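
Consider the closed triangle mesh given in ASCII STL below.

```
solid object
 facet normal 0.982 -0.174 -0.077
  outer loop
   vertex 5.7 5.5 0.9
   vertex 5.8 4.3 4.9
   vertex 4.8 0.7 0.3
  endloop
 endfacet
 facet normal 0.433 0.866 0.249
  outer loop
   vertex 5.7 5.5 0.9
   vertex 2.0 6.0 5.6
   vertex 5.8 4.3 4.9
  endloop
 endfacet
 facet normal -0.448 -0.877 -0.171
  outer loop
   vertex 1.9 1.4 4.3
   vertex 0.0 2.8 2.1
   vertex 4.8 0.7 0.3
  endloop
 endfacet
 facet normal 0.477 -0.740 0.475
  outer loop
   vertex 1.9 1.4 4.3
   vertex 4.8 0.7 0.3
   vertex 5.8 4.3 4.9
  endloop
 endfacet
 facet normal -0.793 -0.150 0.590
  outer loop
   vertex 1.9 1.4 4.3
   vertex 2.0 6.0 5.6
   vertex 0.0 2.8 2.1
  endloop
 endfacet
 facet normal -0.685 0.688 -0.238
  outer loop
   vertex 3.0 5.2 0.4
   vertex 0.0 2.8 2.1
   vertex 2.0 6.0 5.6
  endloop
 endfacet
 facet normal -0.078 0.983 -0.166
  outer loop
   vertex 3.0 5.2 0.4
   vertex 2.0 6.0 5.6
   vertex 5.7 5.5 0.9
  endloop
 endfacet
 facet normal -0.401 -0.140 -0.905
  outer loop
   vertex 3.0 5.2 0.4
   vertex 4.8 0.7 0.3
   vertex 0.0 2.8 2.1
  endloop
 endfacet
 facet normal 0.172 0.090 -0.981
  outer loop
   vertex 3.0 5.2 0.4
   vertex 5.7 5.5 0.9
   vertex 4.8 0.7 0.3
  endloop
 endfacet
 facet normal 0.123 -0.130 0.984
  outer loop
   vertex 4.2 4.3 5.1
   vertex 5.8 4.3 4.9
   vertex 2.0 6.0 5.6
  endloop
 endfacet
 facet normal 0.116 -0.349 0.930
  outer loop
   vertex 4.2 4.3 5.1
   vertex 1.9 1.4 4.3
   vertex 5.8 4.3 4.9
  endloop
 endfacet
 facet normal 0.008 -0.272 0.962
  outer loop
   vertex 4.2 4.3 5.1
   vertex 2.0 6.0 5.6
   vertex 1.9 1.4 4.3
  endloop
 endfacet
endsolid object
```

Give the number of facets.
12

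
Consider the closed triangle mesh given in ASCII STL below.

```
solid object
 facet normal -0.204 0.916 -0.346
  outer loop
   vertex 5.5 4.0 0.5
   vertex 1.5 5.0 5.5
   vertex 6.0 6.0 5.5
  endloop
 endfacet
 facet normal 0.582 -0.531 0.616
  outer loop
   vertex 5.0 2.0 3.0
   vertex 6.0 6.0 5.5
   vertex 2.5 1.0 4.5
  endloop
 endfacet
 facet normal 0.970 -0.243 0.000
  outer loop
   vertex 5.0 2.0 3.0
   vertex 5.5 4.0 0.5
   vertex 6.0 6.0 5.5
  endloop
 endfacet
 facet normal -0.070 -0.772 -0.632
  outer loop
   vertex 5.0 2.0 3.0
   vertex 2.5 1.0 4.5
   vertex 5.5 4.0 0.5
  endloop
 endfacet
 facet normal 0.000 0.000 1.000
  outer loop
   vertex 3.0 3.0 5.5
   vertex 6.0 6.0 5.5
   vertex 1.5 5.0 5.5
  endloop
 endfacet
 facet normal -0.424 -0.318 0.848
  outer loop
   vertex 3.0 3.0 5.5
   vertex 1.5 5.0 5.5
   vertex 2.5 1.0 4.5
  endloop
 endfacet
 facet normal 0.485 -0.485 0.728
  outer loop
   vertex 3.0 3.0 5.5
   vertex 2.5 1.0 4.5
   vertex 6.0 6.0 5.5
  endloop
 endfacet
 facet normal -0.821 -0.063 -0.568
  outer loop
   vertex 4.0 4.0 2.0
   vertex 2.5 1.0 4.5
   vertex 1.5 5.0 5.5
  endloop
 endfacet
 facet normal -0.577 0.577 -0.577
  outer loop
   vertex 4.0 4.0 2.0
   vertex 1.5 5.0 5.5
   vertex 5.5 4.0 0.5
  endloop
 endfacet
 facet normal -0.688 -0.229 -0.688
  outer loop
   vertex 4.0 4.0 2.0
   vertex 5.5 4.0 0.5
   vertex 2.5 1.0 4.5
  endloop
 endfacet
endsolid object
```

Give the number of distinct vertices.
7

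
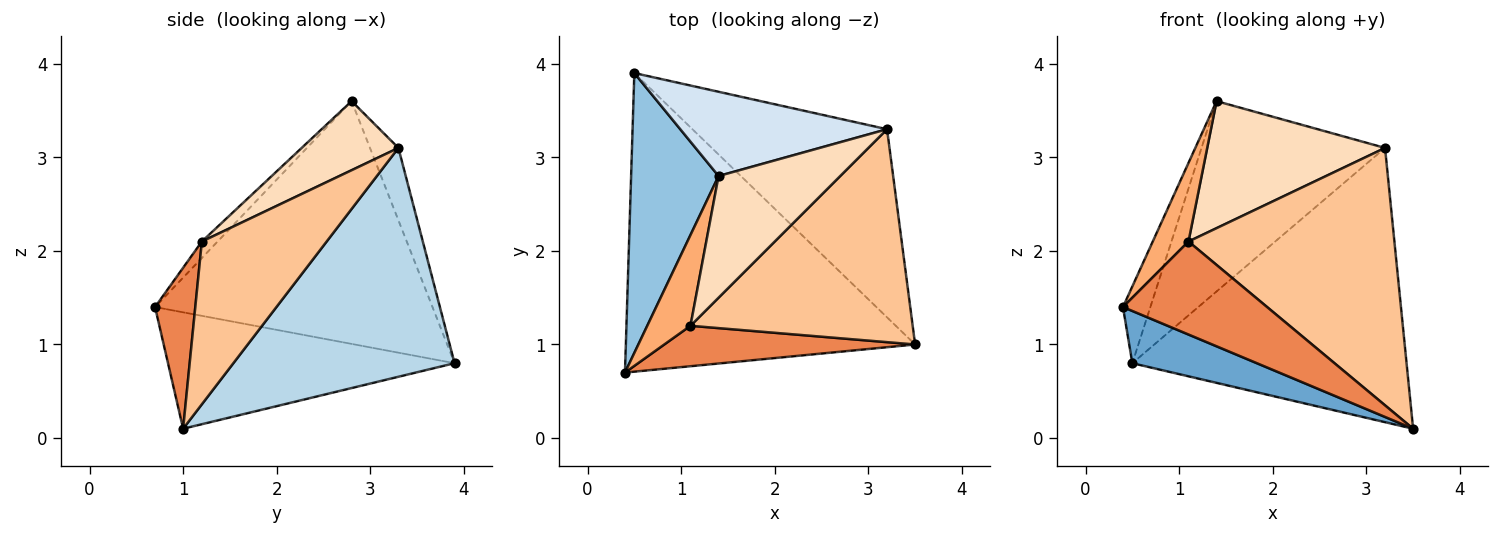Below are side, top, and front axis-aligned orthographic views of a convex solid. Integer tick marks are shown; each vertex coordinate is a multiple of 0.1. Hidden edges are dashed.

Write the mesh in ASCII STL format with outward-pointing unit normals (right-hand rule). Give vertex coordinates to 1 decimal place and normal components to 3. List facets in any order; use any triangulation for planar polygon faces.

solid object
 facet normal -0.369 -0.160 -0.916
  outer loop
   vertex 0.5 3.9 0.8
   vertex 3.5 1.0 0.1
   vertex 0.4 0.7 1.4
  endloop
 endfacet
 facet normal -0.937 0.093 0.337
  outer loop
   vertex 1.4 2.8 3.6
   vertex 0.5 3.9 0.8
   vertex 0.4 0.7 1.4
  endloop
 endfacet
 facet normal 0.554 0.687 -0.471
  outer loop
   vertex 3.2 3.3 3.1
   vertex 3.5 1.0 0.1
   vertex 0.5 3.9 0.8
  endloop
 endfacet
 facet normal -0.140 0.905 0.401
  outer loop
   vertex 3.2 3.3 3.1
   vertex 0.5 3.9 0.8
   vertex 1.4 2.8 3.6
  endloop
 endfacet
 facet normal 0.248 -0.888 0.386
  outer loop
   vertex 1.1 1.2 2.1
   vertex 0.4 0.7 1.4
   vertex 3.5 1.0 0.1
  endloop
 endfacet
 facet normal -0.277 -0.629 0.726
  outer loop
   vertex 1.1 1.2 2.1
   vertex 1.4 2.8 3.6
   vertex 0.4 0.7 1.4
  endloop
 endfacet
 facet normal 0.423 -0.698 0.578
  outer loop
   vertex 1.1 1.2 2.1
   vertex 3.5 1.0 0.1
   vertex 3.2 3.3 3.1
  endloop
 endfacet
 facet normal 0.366 -0.672 0.644
  outer loop
   vertex 1.1 1.2 2.1
   vertex 3.2 3.3 3.1
   vertex 1.4 2.8 3.6
  endloop
 endfacet
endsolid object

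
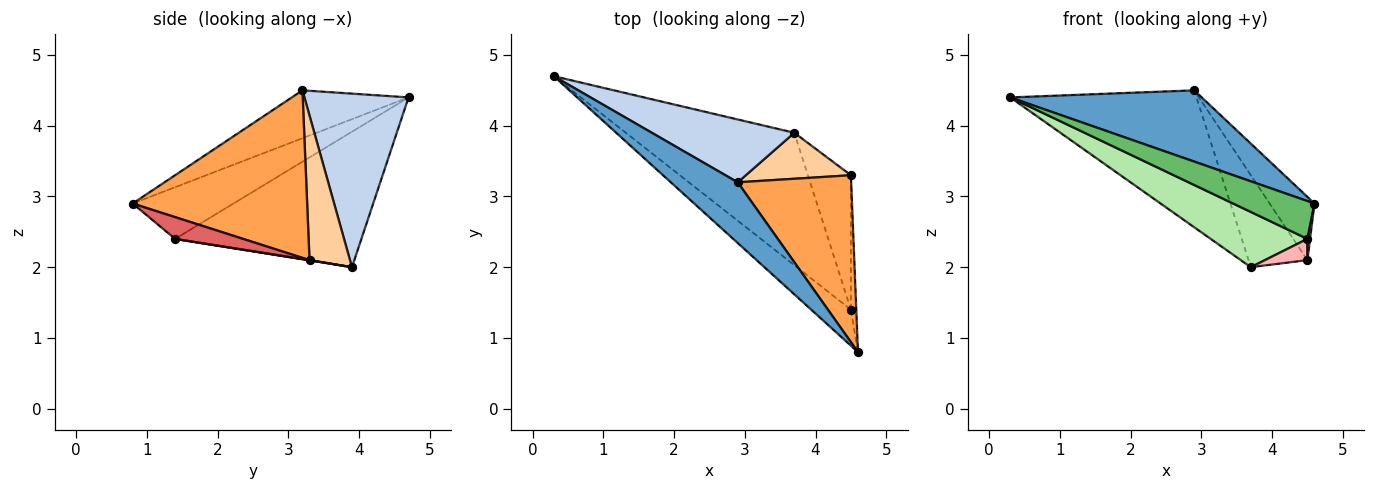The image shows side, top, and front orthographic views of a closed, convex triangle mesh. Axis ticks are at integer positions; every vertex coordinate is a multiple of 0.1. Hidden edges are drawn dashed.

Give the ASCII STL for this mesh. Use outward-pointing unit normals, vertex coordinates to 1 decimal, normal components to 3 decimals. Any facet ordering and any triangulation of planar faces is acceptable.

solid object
 facet normal -0.421 -0.690 0.588
  outer loop
   vertex 2.9 3.2 4.5
   vertex 0.3 4.7 4.4
   vertex 4.6 0.8 2.9
  endloop
 endfacet
 facet normal 0.453 0.810 0.372
  outer loop
   vertex 2.9 3.2 4.5
   vertex 3.7 3.9 2.0
   vertex 0.3 4.7 4.4
  endloop
 endfacet
 facet normal 0.810 0.208 0.549
  outer loop
   vertex 4.5 3.3 2.1
   vertex 2.9 3.2 4.5
   vertex 4.6 0.8 2.9
  endloop
 endfacet
 facet normal 0.524 0.762 0.381
  outer loop
   vertex 4.5 3.3 2.1
   vertex 3.7 3.9 2.0
   vertex 2.9 3.2 4.5
  endloop
 endfacet
 facet normal -0.668 -0.539 -0.513
  outer loop
   vertex 4.5 1.4 2.4
   vertex 4.6 0.8 2.9
   vertex 0.3 4.7 4.4
  endloop
 endfacet
 facet normal -0.596 -0.309 -0.741
  outer loop
   vertex 4.5 1.4 2.4
   vertex 0.3 4.7 4.4
   vertex 3.7 3.9 2.0
  endloop
 endfacet
 facet normal 0.970 -0.038 -0.239
  outer loop
   vertex 4.5 1.4 2.4
   vertex 4.5 3.3 2.1
   vertex 4.6 0.8 2.9
  endloop
 endfacet
 facet normal 0.006 -0.156 -0.988
  outer loop
   vertex 4.5 1.4 2.4
   vertex 3.7 3.9 2.0
   vertex 4.5 3.3 2.1
  endloop
 endfacet
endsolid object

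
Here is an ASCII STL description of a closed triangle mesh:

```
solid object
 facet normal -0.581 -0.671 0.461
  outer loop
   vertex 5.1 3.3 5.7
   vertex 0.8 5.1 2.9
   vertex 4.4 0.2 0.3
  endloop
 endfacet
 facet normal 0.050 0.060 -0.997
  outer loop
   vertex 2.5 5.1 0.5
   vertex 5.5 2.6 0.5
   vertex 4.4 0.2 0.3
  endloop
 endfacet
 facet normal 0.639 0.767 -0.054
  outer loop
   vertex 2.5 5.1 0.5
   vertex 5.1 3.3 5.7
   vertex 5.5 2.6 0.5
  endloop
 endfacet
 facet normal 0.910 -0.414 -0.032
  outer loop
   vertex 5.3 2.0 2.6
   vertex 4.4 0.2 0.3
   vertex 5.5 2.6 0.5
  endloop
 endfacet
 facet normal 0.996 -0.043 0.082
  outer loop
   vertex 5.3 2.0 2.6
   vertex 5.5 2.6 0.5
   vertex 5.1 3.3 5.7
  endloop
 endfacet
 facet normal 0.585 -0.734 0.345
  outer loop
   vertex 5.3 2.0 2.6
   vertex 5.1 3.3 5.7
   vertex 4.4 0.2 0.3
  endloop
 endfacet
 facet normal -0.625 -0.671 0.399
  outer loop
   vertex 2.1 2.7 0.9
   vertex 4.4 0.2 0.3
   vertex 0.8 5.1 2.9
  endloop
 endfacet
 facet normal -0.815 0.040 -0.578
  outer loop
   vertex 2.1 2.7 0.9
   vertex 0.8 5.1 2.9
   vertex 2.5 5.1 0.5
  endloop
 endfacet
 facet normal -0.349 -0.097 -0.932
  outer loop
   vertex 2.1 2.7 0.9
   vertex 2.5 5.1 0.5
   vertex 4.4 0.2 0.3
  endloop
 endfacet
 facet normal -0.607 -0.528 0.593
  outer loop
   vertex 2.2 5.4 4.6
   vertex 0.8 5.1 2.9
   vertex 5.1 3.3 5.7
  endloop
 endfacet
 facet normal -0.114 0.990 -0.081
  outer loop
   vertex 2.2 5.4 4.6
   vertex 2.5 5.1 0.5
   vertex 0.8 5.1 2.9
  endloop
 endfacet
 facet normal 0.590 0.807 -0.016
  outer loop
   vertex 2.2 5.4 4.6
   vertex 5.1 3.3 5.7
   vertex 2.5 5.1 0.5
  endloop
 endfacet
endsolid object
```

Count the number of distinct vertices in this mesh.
8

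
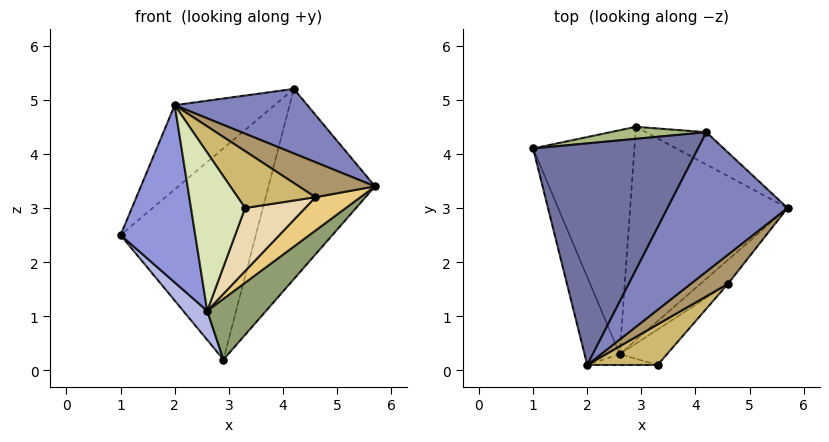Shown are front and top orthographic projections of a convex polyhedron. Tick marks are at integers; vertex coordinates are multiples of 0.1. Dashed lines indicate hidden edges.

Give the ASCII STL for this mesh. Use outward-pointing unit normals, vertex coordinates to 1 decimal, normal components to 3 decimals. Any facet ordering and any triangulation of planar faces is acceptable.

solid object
 facet normal -0.635 0.275 0.722
  outer loop
   vertex 4.2 4.4 5.2
   vertex 1.0 4.1 2.5
   vertex 2.0 0.1 4.9
  endloop
 endfacet
 facet normal 0.572 -0.345 0.745
  outer loop
   vertex 4.2 4.4 5.2
   vertex 2.0 0.1 4.9
   vertex 5.7 3.0 3.4
  endloop
 endfacet
 facet normal -0.929 -0.331 -0.164
  outer loop
   vertex 2.6 0.3 1.1
   vertex 2.0 0.1 4.9
   vertex 1.0 4.1 2.5
  endloop
 endfacet
 facet normal -0.761 -0.083 -0.643
  outer loop
   vertex 2.9 4.5 0.2
   vertex 2.6 0.3 1.1
   vertex 1.0 4.1 2.5
  endloop
 endfacet
 facet normal 0.690 -0.198 -0.696
  outer loop
   vertex 2.9 4.5 0.2
   vertex 5.7 3.0 3.4
   vertex 2.6 0.3 1.1
  endloop
 endfacet
 facet normal -0.140 0.989 0.056
  outer loop
   vertex 2.9 4.5 0.2
   vertex 1.0 4.1 2.5
   vertex 4.2 4.4 5.2
  endloop
 endfacet
 facet normal 0.584 0.800 -0.136
  outer loop
   vertex 2.9 4.5 0.2
   vertex 4.2 4.4 5.2
   vertex 5.7 3.0 3.4
  endloop
 endfacet
 facet normal -0.099 -0.993 -0.068
  outer loop
   vertex 3.3 0.1 3.0
   vertex 2.0 0.1 4.9
   vertex 2.6 0.3 1.1
  endloop
 endfacet
 facet normal 0.653 -0.582 0.485
  outer loop
   vertex 4.6 1.6 3.2
   vertex 5.7 3.0 3.4
   vertex 2.0 0.1 4.9
  endloop
 endfacet
 facet normal 0.647 -0.620 0.443
  outer loop
   vertex 4.6 1.6 3.2
   vertex 2.0 0.1 4.9
   vertex 3.3 0.1 3.0
  endloop
 endfacet
 facet normal 0.752 -0.536 -0.384
  outer loop
   vertex 4.6 1.6 3.2
   vertex 2.6 0.3 1.1
   vertex 5.7 3.0 3.4
  endloop
 endfacet
 facet normal 0.734 -0.592 -0.333
  outer loop
   vertex 4.6 1.6 3.2
   vertex 3.3 0.1 3.0
   vertex 2.6 0.3 1.1
  endloop
 endfacet
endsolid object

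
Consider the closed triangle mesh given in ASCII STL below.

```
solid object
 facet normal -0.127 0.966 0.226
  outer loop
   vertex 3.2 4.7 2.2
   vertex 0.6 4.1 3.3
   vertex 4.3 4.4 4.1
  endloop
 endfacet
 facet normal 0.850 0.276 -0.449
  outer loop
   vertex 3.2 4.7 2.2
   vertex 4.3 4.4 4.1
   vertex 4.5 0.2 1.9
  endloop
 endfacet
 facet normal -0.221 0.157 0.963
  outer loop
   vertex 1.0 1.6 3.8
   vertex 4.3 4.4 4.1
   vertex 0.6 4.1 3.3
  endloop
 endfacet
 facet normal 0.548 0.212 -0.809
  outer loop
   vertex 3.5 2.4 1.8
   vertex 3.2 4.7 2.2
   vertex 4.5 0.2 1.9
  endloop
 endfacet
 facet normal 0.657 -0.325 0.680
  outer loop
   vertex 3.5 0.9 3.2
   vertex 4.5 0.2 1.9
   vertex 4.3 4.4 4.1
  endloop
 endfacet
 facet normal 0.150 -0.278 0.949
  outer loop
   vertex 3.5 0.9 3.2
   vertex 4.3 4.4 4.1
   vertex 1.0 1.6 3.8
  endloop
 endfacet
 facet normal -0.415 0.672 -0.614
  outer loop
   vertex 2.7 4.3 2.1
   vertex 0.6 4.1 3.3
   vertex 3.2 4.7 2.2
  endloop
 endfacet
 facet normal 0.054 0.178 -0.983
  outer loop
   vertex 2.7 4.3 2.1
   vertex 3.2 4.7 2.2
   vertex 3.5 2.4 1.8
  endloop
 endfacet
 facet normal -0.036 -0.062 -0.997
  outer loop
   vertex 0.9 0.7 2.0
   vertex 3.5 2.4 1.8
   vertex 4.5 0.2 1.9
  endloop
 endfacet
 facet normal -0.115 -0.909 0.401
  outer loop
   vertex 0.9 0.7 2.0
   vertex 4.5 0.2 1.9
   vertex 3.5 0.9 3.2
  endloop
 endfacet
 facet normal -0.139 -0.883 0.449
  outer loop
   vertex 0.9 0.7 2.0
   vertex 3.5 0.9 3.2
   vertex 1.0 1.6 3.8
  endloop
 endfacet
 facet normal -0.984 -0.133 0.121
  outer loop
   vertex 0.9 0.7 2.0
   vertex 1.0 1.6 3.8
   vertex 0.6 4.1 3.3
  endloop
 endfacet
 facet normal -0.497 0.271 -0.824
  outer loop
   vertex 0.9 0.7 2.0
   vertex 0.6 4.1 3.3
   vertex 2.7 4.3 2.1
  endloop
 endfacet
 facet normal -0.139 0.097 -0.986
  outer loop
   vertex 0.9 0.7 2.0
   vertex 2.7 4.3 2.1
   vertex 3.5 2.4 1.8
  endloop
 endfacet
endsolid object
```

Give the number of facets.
14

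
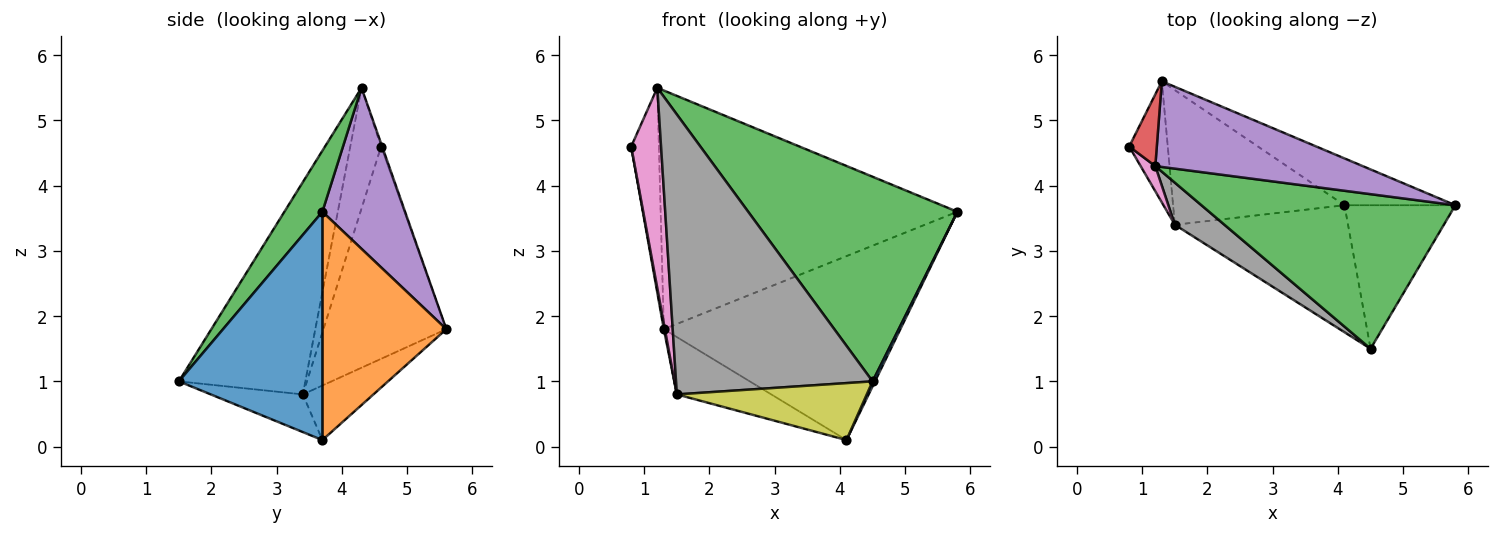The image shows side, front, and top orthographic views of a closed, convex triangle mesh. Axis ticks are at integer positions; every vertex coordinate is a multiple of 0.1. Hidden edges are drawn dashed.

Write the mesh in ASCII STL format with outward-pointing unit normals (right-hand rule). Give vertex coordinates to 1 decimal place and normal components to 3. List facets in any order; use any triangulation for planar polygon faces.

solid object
 facet normal 0.899 -0.015 -0.437
  outer loop
   vertex 4.1 3.7 0.1
   vertex 5.8 3.7 3.6
   vertex 4.5 1.5 1.0
  endloop
 endfacet
 facet normal 0.453 0.864 -0.220
  outer loop
   vertex 4.1 3.7 0.1
   vertex 1.3 5.6 1.8
   vertex 5.8 3.7 3.6
  endloop
 endfacet
 facet normal 0.143 -0.790 0.597
  outer loop
   vertex 1.2 4.3 5.5
   vertex 4.5 1.5 1.0
   vertex 5.8 3.7 3.6
  endloop
 endfacet
 facet normal -0.036 0.943 0.330
  outer loop
   vertex 1.2 4.3 5.5
   vertex 1.3 5.6 1.8
   vertex 0.8 4.6 4.6
  endloop
 endfacet
 facet normal 0.254 0.910 0.327
  outer loop
   vertex 1.2 4.3 5.5
   vertex 5.8 3.7 3.6
   vertex 1.3 5.6 1.8
  endloop
 endfacet
 facet normal -0.984 -0.008 -0.179
  outer loop
   vertex 1.5 3.4 0.8
   vertex 0.8 4.6 4.6
   vertex 1.3 5.6 1.8
  endloop
 endfacet
 facet normal -0.716 -0.693 0.087
  outer loop
   vertex 1.5 3.4 0.8
   vertex 1.2 4.3 5.5
   vertex 0.8 4.6 4.6
  endloop
 endfacet
 facet normal -0.537 -0.834 0.126
  outer loop
   vertex 1.5 3.4 0.8
   vertex 4.5 1.5 1.0
   vertex 1.2 4.3 5.5
  endloop
 endfacet
 facet normal -0.195 -0.401 -0.895
  outer loop
   vertex 1.5 3.4 0.8
   vertex 4.1 3.7 0.1
   vertex 4.5 1.5 1.0
  endloop
 endfacet
 facet normal -0.281 0.376 -0.883
  outer loop
   vertex 1.5 3.4 0.8
   vertex 1.3 5.6 1.8
   vertex 4.1 3.7 0.1
  endloop
 endfacet
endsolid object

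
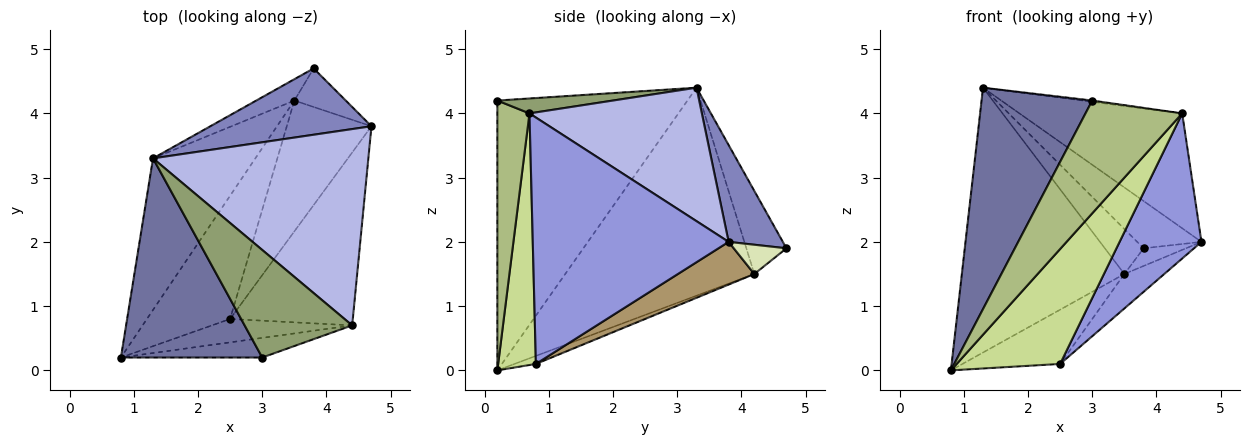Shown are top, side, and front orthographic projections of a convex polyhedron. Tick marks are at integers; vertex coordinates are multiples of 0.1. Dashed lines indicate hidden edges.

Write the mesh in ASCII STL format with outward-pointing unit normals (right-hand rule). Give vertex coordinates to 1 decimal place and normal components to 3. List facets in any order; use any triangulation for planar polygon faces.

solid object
 facet normal -0.787 -0.458 0.412
  outer loop
   vertex 3.0 0.2 4.2
   vertex 1.3 3.3 4.4
   vertex 0.8 0.2 0.0
  endloop
 endfacet
 facet normal 0.440 0.521 0.732
  outer loop
   vertex 3.8 4.7 1.9
   vertex 1.3 3.3 4.4
   vertex 4.7 3.8 2.0
  endloop
 endfacet
 facet normal 0.838 -0.350 -0.417
  outer loop
   vertex 4.4 0.7 4.0
   vertex 2.5 0.8 0.1
   vertex 4.7 3.8 2.0
  endloop
 endfacet
 facet normal 0.472 0.445 0.761
  outer loop
   vertex 4.4 0.7 4.0
   vertex 4.7 3.8 2.0
   vertex 1.3 3.3 4.4
  endloop
 endfacet
 facet normal 0.137 0.011 0.990
  outer loop
   vertex 4.4 0.7 4.0
   vertex 1.3 3.3 4.4
   vertex 3.0 0.2 4.2
  endloop
 endfacet
 facet normal 0.311 -0.936 -0.163
  outer loop
   vertex 4.4 0.7 4.0
   vertex 3.0 0.2 4.2
   vertex 0.8 0.2 0.0
  endloop
 endfacet
 facet normal 0.337 -0.923 -0.188
  outer loop
   vertex 4.4 0.7 4.0
   vertex 0.8 0.2 0.0
   vertex 2.5 0.8 0.1
  endloop
 endfacet
 facet normal 0.460 0.370 -0.807
  outer loop
   vertex 3.5 4.2 1.5
   vertex 3.8 4.7 1.9
   vertex 4.7 3.8 2.0
  endloop
 endfacet
 facet normal 0.438 0.229 -0.869
  outer loop
   vertex 3.5 4.2 1.5
   vertex 4.7 3.8 2.0
   vertex 2.5 0.8 0.1
  endloop
 endfacet
 facet normal -0.088 0.401 -0.912
  outer loop
   vertex 3.5 4.2 1.5
   vertex 2.5 0.8 0.1
   vertex 0.8 0.2 0.0
  endloop
 endfacet
 facet normal -0.711 0.611 -0.350
  outer loop
   vertex 3.5 4.2 1.5
   vertex 0.8 0.2 0.0
   vertex 1.3 3.3 4.4
  endloop
 endfacet
 facet normal -0.683 0.660 -0.313
  outer loop
   vertex 3.5 4.2 1.5
   vertex 1.3 3.3 4.4
   vertex 3.8 4.7 1.9
  endloop
 endfacet
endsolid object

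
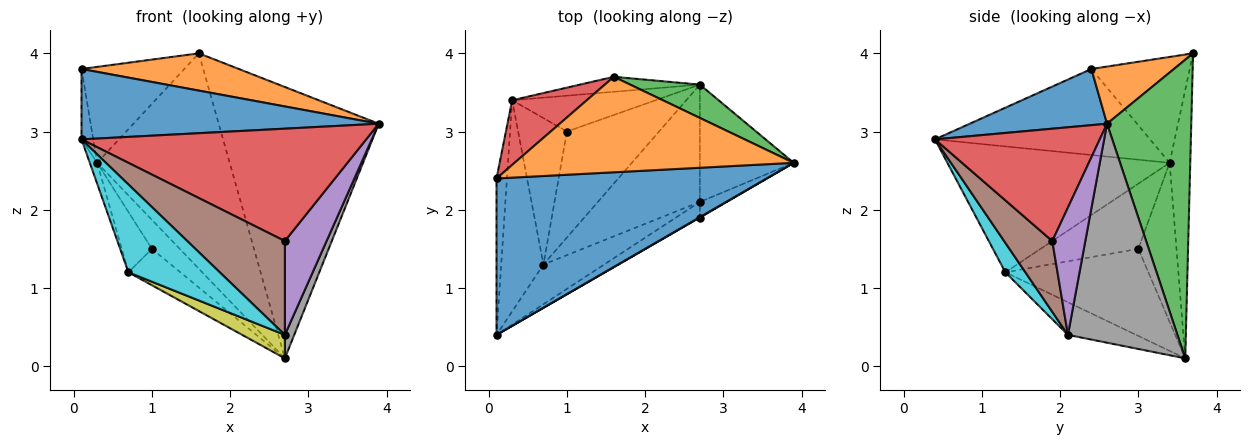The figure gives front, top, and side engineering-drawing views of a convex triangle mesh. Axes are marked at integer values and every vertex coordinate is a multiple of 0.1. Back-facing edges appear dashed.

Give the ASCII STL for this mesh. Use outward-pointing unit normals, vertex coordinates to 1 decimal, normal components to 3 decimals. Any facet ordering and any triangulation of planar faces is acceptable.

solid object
 facet normal 0.186 -0.403 0.896
  outer loop
   vertex 0.1 0.4 2.9
   vertex 3.9 2.6 3.1
   vertex 0.1 2.4 3.8
  endloop
 endfacet
 facet normal 0.187 -0.357 0.915
  outer loop
   vertex 1.6 3.7 4.0
   vertex 0.1 2.4 3.8
   vertex 3.9 2.6 3.1
  endloop
 endfacet
 facet normal 0.463 0.880 0.108
  outer loop
   vertex 1.6 3.7 4.0
   vertex 3.9 2.6 3.1
   vertex 2.7 3.6 0.1
  endloop
 endfacet
 facet normal -0.621 0.650 0.438
  outer loop
   vertex 0.3 3.4 2.6
   vertex 0.1 2.4 3.8
   vertex 1.6 3.7 4.0
  endloop
 endfacet
 facet normal -0.154 0.986 -0.069
  outer loop
   vertex 0.3 3.4 2.6
   vertex 1.6 3.7 4.0
   vertex 2.7 3.6 0.1
  endloop
 endfacet
 facet normal -0.991 0.054 -0.120
  outer loop
   vertex 0.3 3.4 2.6
   vertex 0.1 0.4 2.9
   vertex 0.1 2.4 3.8
  endloop
 endfacet
 facet normal -0.948 0.031 -0.318
  outer loop
   vertex 0.3 3.4 2.6
   vertex 0.7 1.3 1.2
   vertex 0.1 0.4 2.9
  endloop
 endfacet
 facet normal 0.916 -0.079 -0.393
  outer loop
   vertex 2.7 2.1 0.4
   vertex 2.7 3.6 0.1
   vertex 3.9 2.6 3.1
  endloop
 endfacet
 facet normal -0.299 -0.187 -0.936
  outer loop
   vertex 2.7 2.1 0.4
   vertex 0.7 1.3 1.2
   vertex 2.7 3.6 0.1
  endloop
 endfacet
 facet normal 0.196 -0.894 -0.404
  outer loop
   vertex 2.7 2.1 0.4
   vertex 0.1 0.4 2.9
   vertex 0.7 1.3 1.2
  endloop
 endfacet
 facet normal -0.666 0.242 -0.705
  outer loop
   vertex 1.0 3.0 1.5
   vertex 2.7 3.6 0.1
   vertex 0.7 1.3 1.2
  endloop
 endfacet
 facet normal -0.653 0.476 -0.589
  outer loop
   vertex 1.0 3.0 1.5
   vertex 0.3 3.4 2.6
   vertex 2.7 3.6 0.1
  endloop
 endfacet
 facet normal -0.777 0.240 -0.582
  outer loop
   vertex 1.0 3.0 1.5
   vertex 0.7 1.3 1.2
   vertex 0.3 3.4 2.6
  endloop
 endfacet
 facet normal 0.501 -0.865 0.003
  outer loop
   vertex 2.7 1.9 1.6
   vertex 3.9 2.6 3.1
   vertex 0.1 0.4 2.9
  endloop
 endfacet
 facet normal 0.615 -0.777 -0.130
  outer loop
   vertex 2.7 1.9 1.6
   vertex 2.7 2.1 0.4
   vertex 3.9 2.6 3.1
  endloop
 endfacet
 facet normal 0.438 -0.887 -0.148
  outer loop
   vertex 2.7 1.9 1.6
   vertex 0.1 0.4 2.9
   vertex 2.7 2.1 0.4
  endloop
 endfacet
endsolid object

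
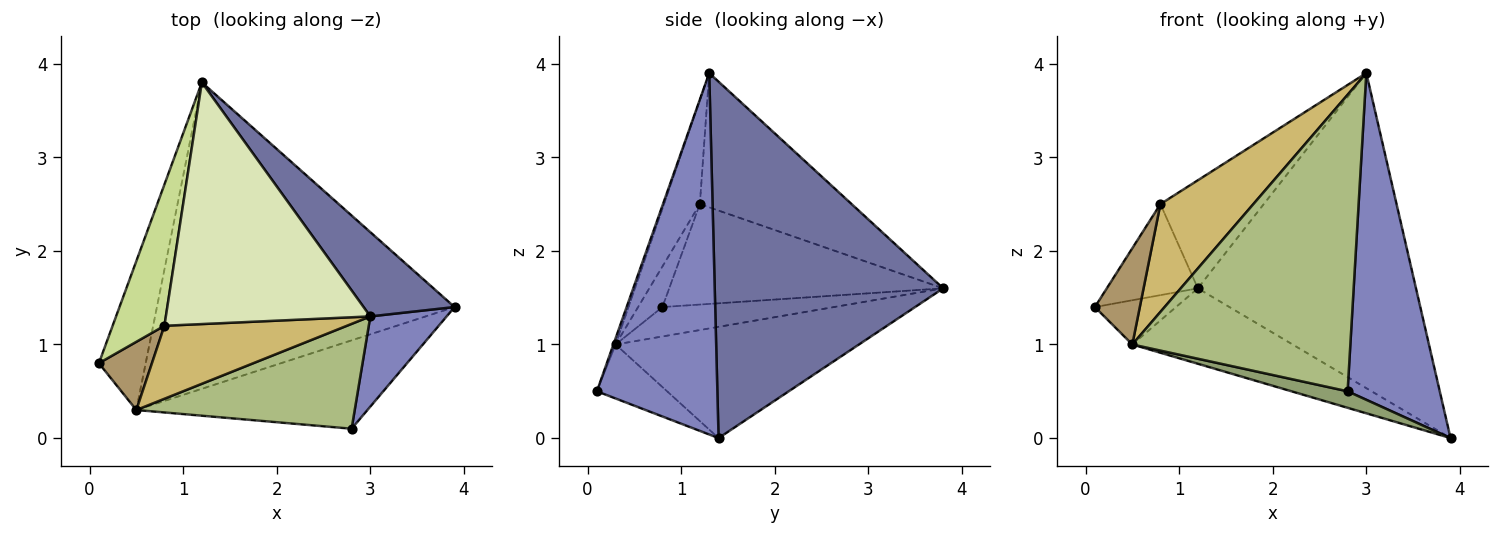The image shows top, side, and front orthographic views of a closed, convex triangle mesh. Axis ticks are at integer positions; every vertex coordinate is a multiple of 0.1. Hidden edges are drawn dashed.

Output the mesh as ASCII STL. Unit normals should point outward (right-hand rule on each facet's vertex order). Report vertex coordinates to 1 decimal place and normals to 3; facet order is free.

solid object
 facet normal 0.711 0.679 0.182
  outer loop
   vertex 3.0 1.3 3.9
   vertex 3.9 1.4 0.0
   vertex 1.2 3.8 1.6
  endloop
 endfacet
 facet normal 0.783 -0.599 0.165
  outer loop
   vertex 2.8 0.1 0.5
   vertex 3.9 1.4 0.0
   vertex 3.0 1.3 3.9
  endloop
 endfacet
 facet normal -0.516 0.244 -0.821
  outer loop
   vertex 0.5 0.3 1.0
   vertex 0.1 0.8 1.4
   vertex 1.2 3.8 1.6
  endloop
 endfacet
 facet normal -0.341 0.225 -0.913
  outer loop
   vertex 0.5 0.3 1.0
   vertex 1.2 3.8 1.6
   vertex 3.9 1.4 0.0
  endloop
 endfacet
 facet normal -0.224 -0.179 -0.958
  outer loop
   vertex 0.5 0.3 1.0
   vertex 3.9 1.4 0.0
   vertex 2.8 0.1 0.5
  endloop
 endfacet
 facet normal -0.010 -0.943 0.333
  outer loop
   vertex 0.5 0.3 1.0
   vertex 2.8 0.1 0.5
   vertex 3.0 1.3 3.9
  endloop
 endfacet
 facet normal -0.852 0.283 0.439
  outer loop
   vertex 0.8 1.2 2.5
   vertex 1.2 3.8 1.6
   vertex 0.1 0.8 1.4
  endloop
 endfacet
 facet normal -0.514 0.350 0.783
  outer loop
   vertex 0.8 1.2 2.5
   vertex 3.0 1.3 3.9
   vertex 1.2 3.8 1.6
  endloop
 endfacet
 facet normal -0.404 -0.746 0.529
  outer loop
   vertex 0.8 1.2 2.5
   vertex 0.1 0.8 1.4
   vertex 0.5 0.3 1.0
  endloop
 endfacet
 facet normal -0.304 -0.789 0.534
  outer loop
   vertex 0.8 1.2 2.5
   vertex 0.5 0.3 1.0
   vertex 3.0 1.3 3.9
  endloop
 endfacet
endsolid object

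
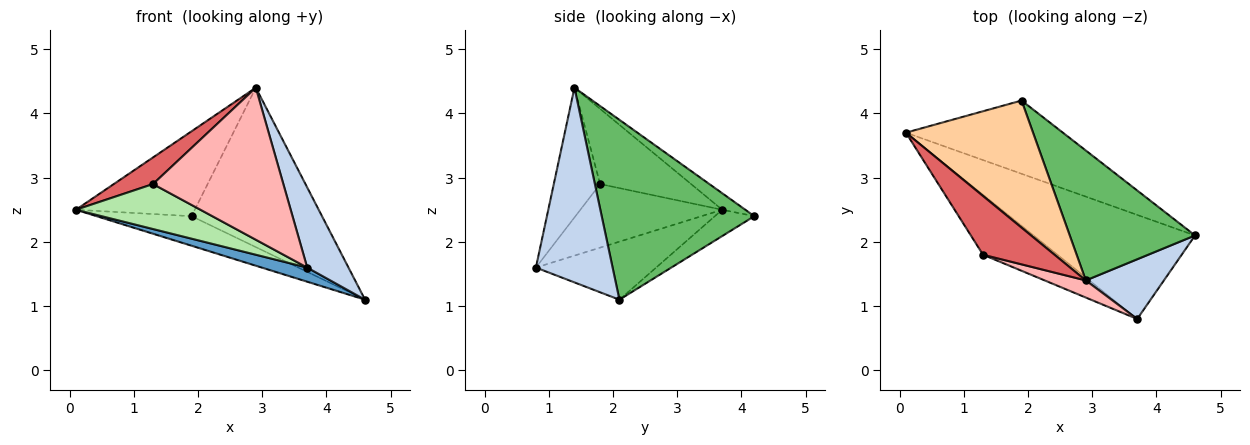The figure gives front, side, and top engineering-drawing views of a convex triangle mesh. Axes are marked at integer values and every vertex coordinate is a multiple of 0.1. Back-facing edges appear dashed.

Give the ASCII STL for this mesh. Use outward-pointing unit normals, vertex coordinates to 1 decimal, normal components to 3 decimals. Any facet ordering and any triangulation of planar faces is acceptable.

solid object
 facet normal -0.335 -0.127 -0.933
  outer loop
   vertex 3.7 0.8 1.6
   vertex 0.1 3.7 2.5
   vertex 4.6 2.1 1.1
  endloop
 endfacet
 facet normal 0.830 -0.447 0.333
  outer loop
   vertex 2.9 1.4 4.4
   vertex 3.7 0.8 1.6
   vertex 4.6 2.1 1.1
  endloop
 endfacet
 facet normal -0.154 0.370 -0.916
  outer loop
   vertex 1.9 4.2 2.4
   vertex 4.6 2.1 1.1
   vertex 0.1 3.7 2.5
  endloop
 endfacet
 facet normal -0.107 0.552 0.827
  outer loop
   vertex 1.9 4.2 2.4
   vertex 0.1 3.7 2.5
   vertex 2.9 1.4 4.4
  endloop
 endfacet
 facet normal 0.672 0.574 0.468
  outer loop
   vertex 1.9 4.2 2.4
   vertex 2.9 1.4 4.4
   vertex 4.6 2.1 1.1
  endloop
 endfacet
 facet normal -0.564 -0.495 -0.661
  outer loop
   vertex 1.3 1.8 2.9
   vertex 0.1 3.7 2.5
   vertex 3.7 0.8 1.6
  endloop
 endfacet
 facet normal -0.691 -0.298 0.658
  outer loop
   vertex 1.3 1.8 2.9
   vertex 2.9 1.4 4.4
   vertex 0.1 3.7 2.5
  endloop
 endfacet
 facet normal -0.333 -0.937 0.106
  outer loop
   vertex 1.3 1.8 2.9
   vertex 3.7 0.8 1.6
   vertex 2.9 1.4 4.4
  endloop
 endfacet
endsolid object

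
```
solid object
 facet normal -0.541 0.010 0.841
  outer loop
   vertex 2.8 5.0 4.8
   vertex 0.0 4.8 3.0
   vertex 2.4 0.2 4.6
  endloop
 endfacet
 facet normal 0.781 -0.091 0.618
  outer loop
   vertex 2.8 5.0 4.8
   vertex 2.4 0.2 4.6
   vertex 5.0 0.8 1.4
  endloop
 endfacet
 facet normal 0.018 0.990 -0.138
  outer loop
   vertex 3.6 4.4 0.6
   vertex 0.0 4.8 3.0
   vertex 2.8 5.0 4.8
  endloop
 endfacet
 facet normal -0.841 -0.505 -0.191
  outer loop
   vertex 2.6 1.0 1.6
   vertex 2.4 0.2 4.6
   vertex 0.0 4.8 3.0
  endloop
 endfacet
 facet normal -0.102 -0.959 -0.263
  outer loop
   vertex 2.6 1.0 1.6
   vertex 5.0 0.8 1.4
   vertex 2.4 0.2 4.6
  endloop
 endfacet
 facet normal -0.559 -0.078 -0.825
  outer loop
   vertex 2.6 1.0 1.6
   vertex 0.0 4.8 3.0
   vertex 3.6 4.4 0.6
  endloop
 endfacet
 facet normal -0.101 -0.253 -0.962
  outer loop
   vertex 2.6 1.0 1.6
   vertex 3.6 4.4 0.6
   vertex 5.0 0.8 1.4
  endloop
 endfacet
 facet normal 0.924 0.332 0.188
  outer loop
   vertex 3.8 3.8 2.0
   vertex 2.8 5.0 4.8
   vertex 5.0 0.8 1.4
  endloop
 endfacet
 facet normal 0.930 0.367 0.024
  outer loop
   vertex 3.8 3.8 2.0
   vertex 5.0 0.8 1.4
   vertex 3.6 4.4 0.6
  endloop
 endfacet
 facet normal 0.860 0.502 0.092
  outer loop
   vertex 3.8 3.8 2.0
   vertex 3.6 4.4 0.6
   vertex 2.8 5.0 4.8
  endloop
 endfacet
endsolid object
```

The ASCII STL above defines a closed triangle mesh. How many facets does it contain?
10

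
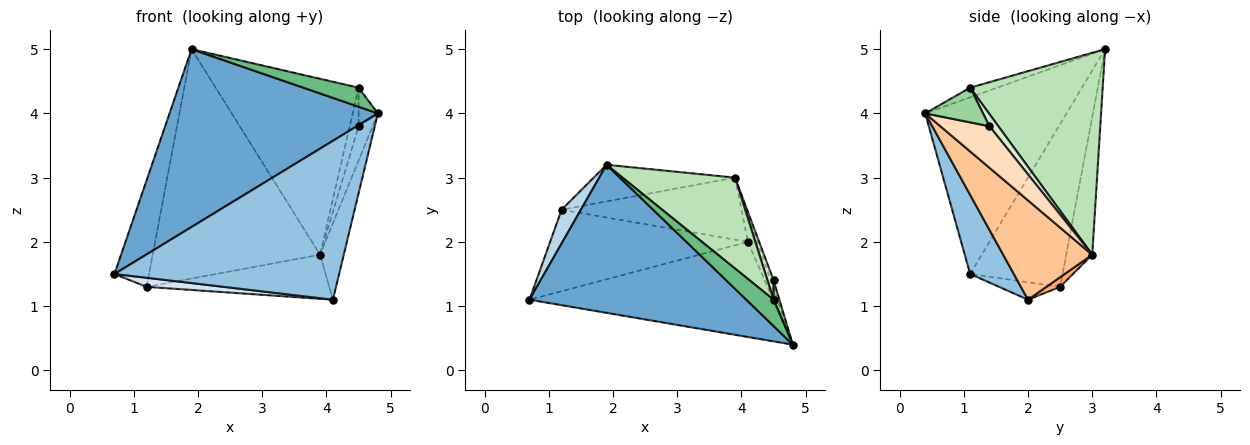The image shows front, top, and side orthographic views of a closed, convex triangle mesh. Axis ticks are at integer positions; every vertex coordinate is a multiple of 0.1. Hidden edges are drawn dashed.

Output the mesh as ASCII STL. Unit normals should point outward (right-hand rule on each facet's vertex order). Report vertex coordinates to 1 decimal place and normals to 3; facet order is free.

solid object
 facet normal -0.462 -0.681 0.567
  outer loop
   vertex 1.9 3.2 5.0
   vertex 0.7 1.1 1.5
   vertex 4.8 0.4 4.0
  endloop
 endfacet
 facet normal 0.164 -0.846 -0.507
  outer loop
   vertex 4.1 2.0 1.1
   vertex 4.8 0.4 4.0
   vertex 0.7 1.1 1.5
  endloop
 endfacet
 facet normal -0.931 0.348 0.110
  outer loop
   vertex 1.2 2.5 1.3
   vertex 0.7 1.1 1.5
   vertex 1.9 3.2 5.0
  endloop
 endfacet
 facet normal -0.087 -0.110 -0.990
  outer loop
   vertex 1.2 2.5 1.3
   vertex 4.1 2.0 1.1
   vertex 0.7 1.1 1.5
  endloop
 endfacet
 facet normal -0.152 0.976 -0.156
  outer loop
   vertex 3.9 3.0 1.8
   vertex 1.2 2.5 1.3
   vertex 1.9 3.2 5.0
  endloop
 endfacet
 facet normal 0.044 0.579 -0.814
  outer loop
   vertex 3.9 3.0 1.8
   vertex 4.1 2.0 1.1
   vertex 1.2 2.5 1.3
  endloop
 endfacet
 facet normal 0.962 0.256 -0.091
  outer loop
   vertex 3.9 3.0 1.8
   vertex 4.8 0.4 4.0
   vertex 4.1 2.0 1.1
  endloop
 endfacet
 facet normal 0.959 0.274 -0.069
  outer loop
   vertex 3.9 3.0 1.8
   vertex 4.5 1.4 3.8
   vertex 4.8 0.4 4.0
  endloop
 endfacet
 facet normal -0.275 -0.563 0.779
  outer loop
   vertex 4.5 1.1 4.4
   vertex 1.9 3.2 5.0
   vertex 4.8 0.4 4.0
  endloop
 endfacet
 facet normal 0.937 0.312 0.156
  outer loop
   vertex 4.5 1.1 4.4
   vertex 4.8 0.4 4.0
   vertex 4.5 1.4 3.8
  endloop
 endfacet
 facet normal 0.636 0.686 0.354
  outer loop
   vertex 4.5 1.1 4.4
   vertex 3.9 3.0 1.8
   vertex 1.9 3.2 5.0
  endloop
 endfacet
 facet normal 0.667 0.667 0.333
  outer loop
   vertex 4.5 1.1 4.4
   vertex 4.5 1.4 3.8
   vertex 3.9 3.0 1.8
  endloop
 endfacet
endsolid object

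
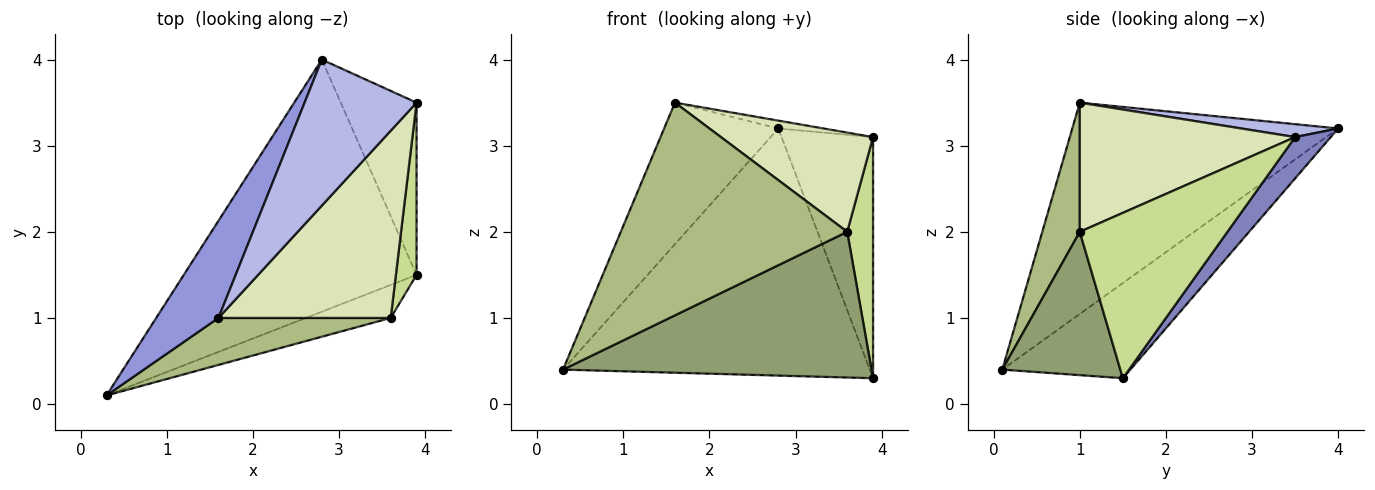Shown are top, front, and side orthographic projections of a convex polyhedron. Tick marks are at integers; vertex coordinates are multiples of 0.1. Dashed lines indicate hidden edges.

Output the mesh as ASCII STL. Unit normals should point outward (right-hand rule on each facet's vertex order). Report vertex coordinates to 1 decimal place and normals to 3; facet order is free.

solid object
 facet normal -0.280 0.672 -0.686
  outer loop
   vertex 2.8 4.0 3.2
   vertex 3.9 1.5 0.3
   vertex 0.3 0.1 0.4
  endloop
 endfacet
 facet normal 0.302 0.776 -0.554
  outer loop
   vertex 2.8 4.0 3.2
   vertex 3.9 3.5 3.1
   vertex 3.9 1.5 0.3
  endloop
 endfacet
 facet normal -0.887 0.381 0.261
  outer loop
   vertex 2.8 4.0 3.2
   vertex 0.3 0.1 0.4
   vertex 1.6 1.0 3.5
  endloop
 endfacet
 facet normal 0.114 0.053 0.992
  outer loop
   vertex 2.8 4.0 3.2
   vertex 1.6 1.0 3.5
   vertex 3.9 3.5 3.1
  endloop
 endfacet
 facet normal 0.350 -0.914 -0.207
  outer loop
   vertex 3.6 1.0 2.0
   vertex 0.3 0.1 0.4
   vertex 3.9 1.5 0.3
  endloop
 endfacet
 facet normal 0.160 -0.964 0.213
  outer loop
   vertex 3.6 1.0 2.0
   vertex 1.6 1.0 3.5
   vertex 0.3 0.1 0.4
  endloop
 endfacet
 facet normal 0.978 -0.171 0.122
  outer loop
   vertex 3.6 1.0 2.0
   vertex 3.9 1.5 0.3
   vertex 3.9 3.5 3.1
  endloop
 endfacet
 facet normal 0.552 -0.390 0.737
  outer loop
   vertex 3.6 1.0 2.0
   vertex 3.9 3.5 3.1
   vertex 1.6 1.0 3.5
  endloop
 endfacet
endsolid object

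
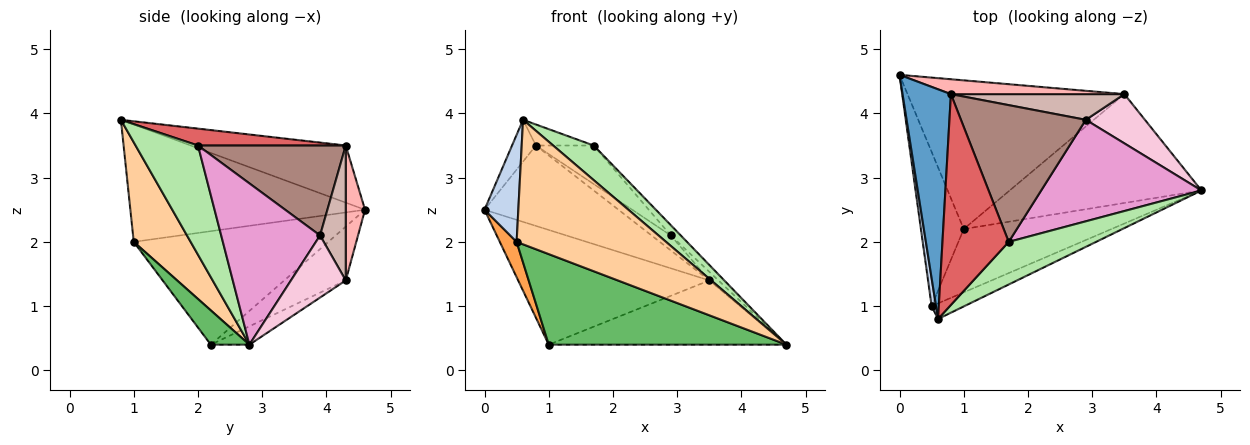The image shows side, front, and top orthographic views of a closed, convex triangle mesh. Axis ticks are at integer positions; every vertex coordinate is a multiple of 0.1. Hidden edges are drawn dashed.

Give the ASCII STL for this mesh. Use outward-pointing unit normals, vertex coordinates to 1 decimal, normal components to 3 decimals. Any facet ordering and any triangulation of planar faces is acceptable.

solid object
 facet normal -0.758 0.117 0.642
  outer loop
   vertex 0.8 4.3 3.5
   vertex 0.0 4.6 2.5
   vertex 0.6 0.8 3.9
  endloop
 endfacet
 facet normal -0.989 -0.143 0.037
  outer loop
   vertex 0.5 1.0 2.0
   vertex 0.6 0.8 3.9
   vertex 0.0 4.6 2.5
  endloop
 endfacet
 facet normal -0.933 -0.081 -0.352
  outer loop
   vertex 0.5 1.0 2.0
   vertex 0.0 4.6 2.5
   vertex 1.0 2.2 0.4
  endloop
 endfacet
 facet normal 0.353 -0.928 -0.116
  outer loop
   vertex 0.5 1.0 2.0
   vertex 4.7 2.8 0.4
   vertex 0.6 0.8 3.9
  endloop
 endfacet
 facet normal 0.132 -0.812 -0.568
  outer loop
   vertex 0.5 1.0 2.0
   vertex 1.0 2.2 0.4
   vertex 4.7 2.8 0.4
  endloop
 endfacet
 facet normal 0.696 -0.453 0.557
  outer loop
   vertex 1.7 2.0 3.5
   vertex 0.6 0.8 3.9
   vertex 4.7 2.8 0.4
  endloop
 endfacet
 facet normal 0.246 0.096 0.965
  outer loop
   vertex 1.7 2.0 3.5
   vertex 0.8 4.3 3.5
   vertex 0.6 0.8 3.9
  endloop
 endfacet
 facet normal 0.140 0.974 0.180
  outer loop
   vertex 3.5 4.3 1.4
   vertex 0.0 4.6 2.5
   vertex 0.8 4.3 3.5
  endloop
 endfacet
 facet normal -0.193 0.599 -0.777
  outer loop
   vertex 3.5 4.3 1.4
   vertex 1.0 2.2 0.4
   vertex 0.0 4.6 2.5
  endloop
 endfacet
 facet normal -0.082 0.507 -0.858
  outer loop
   vertex 3.5 4.3 1.4
   vertex 4.7 2.8 0.4
   vertex 1.0 2.2 0.4
  endloop
 endfacet
 facet normal 0.570 0.223 0.791
  outer loop
   vertex 2.9 3.9 2.1
   vertex 0.8 4.3 3.5
   vertex 1.7 2.0 3.5
  endloop
 endfacet
 facet normal 0.558 0.418 0.717
  outer loop
   vertex 2.9 3.9 2.1
   vertex 3.5 4.3 1.4
   vertex 0.8 4.3 3.5
  endloop
 endfacet
 facet normal 0.708 0.071 0.703
  outer loop
   vertex 2.9 3.9 2.1
   vertex 1.7 2.0 3.5
   vertex 4.7 2.8 0.4
  endloop
 endfacet
 facet normal 0.719 0.119 0.685
  outer loop
   vertex 2.9 3.9 2.1
   vertex 4.7 2.8 0.4
   vertex 3.5 4.3 1.4
  endloop
 endfacet
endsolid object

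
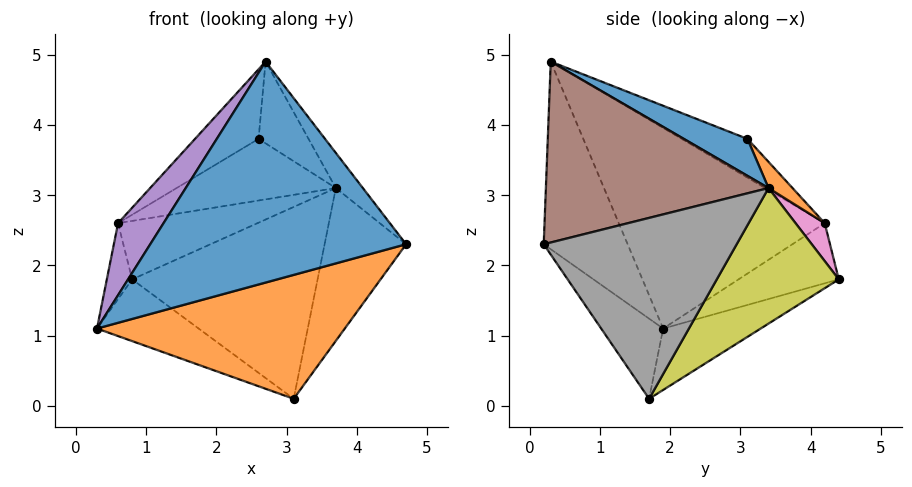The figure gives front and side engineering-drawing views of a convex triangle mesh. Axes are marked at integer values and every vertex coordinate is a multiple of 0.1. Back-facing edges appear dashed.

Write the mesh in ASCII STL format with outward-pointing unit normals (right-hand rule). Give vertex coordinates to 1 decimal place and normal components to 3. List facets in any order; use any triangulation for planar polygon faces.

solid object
 facet normal -0.305 -0.931 -0.199
  outer loop
   vertex 2.7 0.3 4.9
   vertex 0.3 1.9 1.1
   vertex 4.7 0.2 2.3
  endloop
 endfacet
 facet normal -0.218 -0.873 -0.436
  outer loop
   vertex 3.1 1.7 0.1
   vertex 4.7 0.2 2.3
   vertex 0.3 1.9 1.1
  endloop
 endfacet
 facet normal -0.300 0.312 -0.901
  outer loop
   vertex 3.1 1.7 0.1
   vertex 0.3 1.9 1.1
   vertex 0.8 4.4 1.8
  endloop
 endfacet
 facet normal -0.954 0.241 -0.178
  outer loop
   vertex 0.6 4.2 2.6
   vertex 0.8 4.4 1.8
   vertex 0.3 1.9 1.1
  endloop
 endfacet
 facet normal -0.864 -0.191 0.465
  outer loop
   vertex 0.6 4.2 2.6
   vertex 0.3 1.9 1.1
   vertex 2.7 0.3 4.9
  endloop
 endfacet
 facet normal 0.791 0.096 0.605
  outer loop
   vertex 3.7 3.4 3.1
   vertex 2.7 0.3 4.9
   vertex 4.7 0.2 2.3
  endloop
 endfacet
 facet normal 0.196 0.939 0.284
  outer loop
   vertex 3.7 3.4 3.1
   vertex 0.8 4.4 1.8
   vertex 0.6 4.2 2.6
  endloop
 endfacet
 facet normal 0.854 0.361 -0.375
  outer loop
   vertex 3.7 3.4 3.1
   vertex 4.7 0.2 2.3
   vertex 3.1 1.7 0.1
  endloop
 endfacet
 facet normal 0.475 0.722 -0.504
  outer loop
   vertex 3.7 3.4 3.1
   vertex 3.1 1.7 0.1
   vertex 0.8 4.4 1.8
  endloop
 endfacet
 facet normal -0.344 0.333 0.878
  outer loop
   vertex 2.6 3.1 3.8
   vertex 0.6 4.2 2.6
   vertex 2.7 0.3 4.9
  endloop
 endfacet
 facet normal 0.436 0.342 0.832
  outer loop
   vertex 2.6 3.1 3.8
   vertex 2.7 0.3 4.9
   vertex 3.7 3.4 3.1
  endloop
 endfacet
 facet normal 0.125 0.826 0.550
  outer loop
   vertex 2.6 3.1 3.8
   vertex 3.7 3.4 3.1
   vertex 0.6 4.2 2.6
  endloop
 endfacet
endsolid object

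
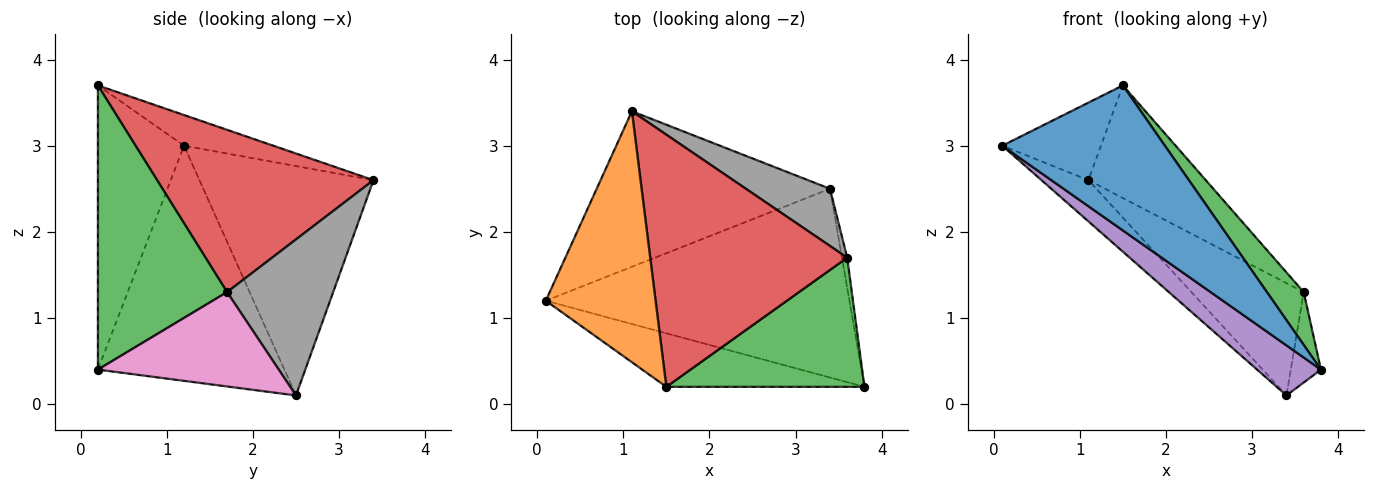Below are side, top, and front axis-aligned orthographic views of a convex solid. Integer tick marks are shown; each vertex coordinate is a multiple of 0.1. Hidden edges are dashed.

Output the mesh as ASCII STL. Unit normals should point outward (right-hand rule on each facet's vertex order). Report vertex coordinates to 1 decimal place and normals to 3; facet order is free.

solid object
 facet normal -0.445 -0.840 -0.310
  outer loop
   vertex 1.5 0.2 3.7
   vertex 0.1 1.2 3.0
   vertex 3.8 0.2 0.4
  endloop
 endfacet
 facet normal -0.258 0.285 0.923
  outer loop
   vertex 1.5 0.2 3.7
   vertex 1.1 3.4 2.6
   vertex 0.1 1.2 3.0
  endloop
 endfacet
 facet normal 0.799 -0.228 0.557
  outer loop
   vertex 3.6 1.7 1.3
   vertex 1.5 0.2 3.7
   vertex 3.8 0.2 0.4
  endloop
 endfacet
 facet normal 0.601 0.326 0.730
  outer loop
   vertex 3.6 1.7 1.3
   vertex 1.1 3.4 2.6
   vertex 1.5 0.2 3.7
  endloop
 endfacet
 facet normal -0.599 -0.205 -0.774
  outer loop
   vertex 3.4 2.5 0.1
   vertex 3.8 0.2 0.4
   vertex 0.1 1.2 3.0
  endloop
 endfacet
 facet normal -0.689 0.186 -0.701
  outer loop
   vertex 3.4 2.5 0.1
   vertex 0.1 1.2 3.0
   vertex 1.1 3.4 2.6
  endloop
 endfacet
 facet normal 0.985 0.164 -0.055
  outer loop
   vertex 3.4 2.5 0.1
   vertex 3.6 1.7 1.3
   vertex 3.8 0.2 0.4
  endloop
 endfacet
 facet normal 0.644 0.682 0.347
  outer loop
   vertex 3.4 2.5 0.1
   vertex 1.1 3.4 2.6
   vertex 3.6 1.7 1.3
  endloop
 endfacet
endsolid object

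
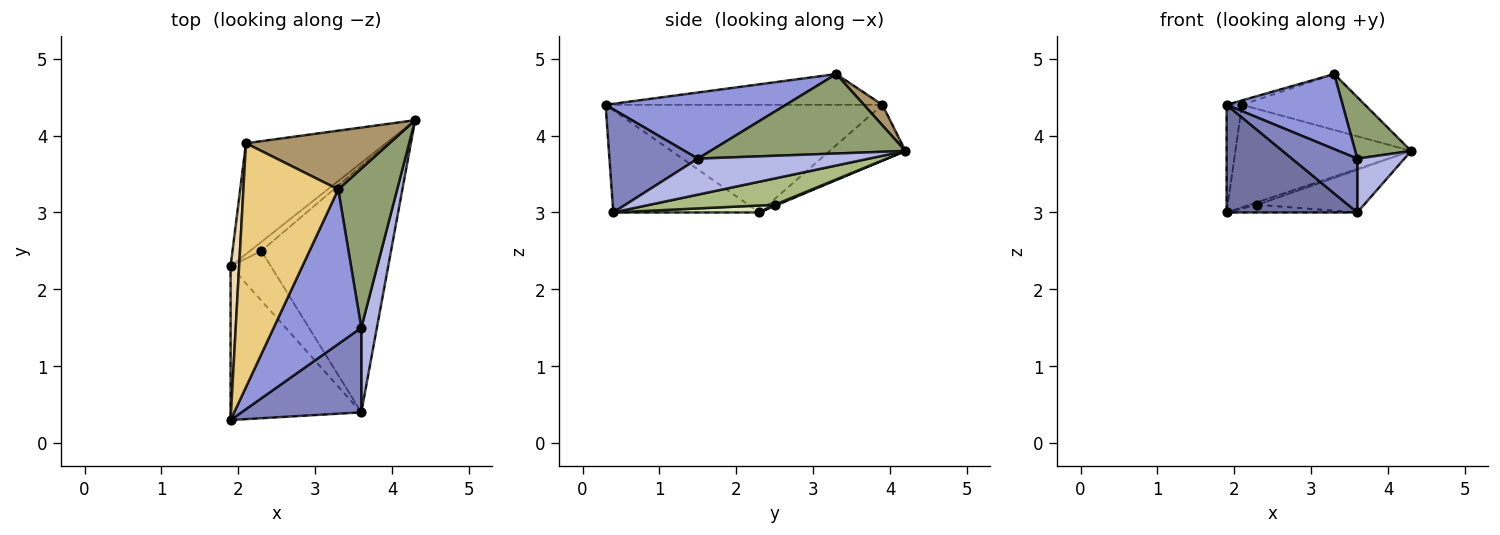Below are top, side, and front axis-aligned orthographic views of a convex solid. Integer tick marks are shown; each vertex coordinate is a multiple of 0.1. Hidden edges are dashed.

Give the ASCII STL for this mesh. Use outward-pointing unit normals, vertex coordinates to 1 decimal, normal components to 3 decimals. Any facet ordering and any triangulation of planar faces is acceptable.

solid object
 facet normal -0.540 -0.483 -0.690
  outer loop
   vertex 1.9 2.3 3.0
   vertex 3.6 0.4 3.0
   vertex 1.9 0.3 4.4
  endloop
 endfacet
 facet normal 0.588 -0.434 0.683
  outer loop
   vertex 3.6 1.5 3.7
   vertex 1.9 0.3 4.4
   vertex 3.6 0.4 3.0
  endloop
 endfacet
 facet normal 0.562 -0.361 0.744
  outer loop
   vertex 3.6 1.5 3.7
   vertex 3.3 3.3 4.8
   vertex 1.9 0.3 4.4
  endloop
 endfacet
 facet normal 0.890 -0.245 0.385
  outer loop
   vertex 3.6 1.5 3.7
   vertex 3.6 0.4 3.0
   vertex 4.3 4.2 3.8
  endloop
 endfacet
 facet normal 0.783 -0.224 0.581
  outer loop
   vertex 3.6 1.5 3.7
   vertex 4.3 4.2 3.8
   vertex 3.3 3.3 4.8
  endloop
 endfacet
 facet normal 0.196 0.167 -0.966
  outer loop
   vertex 2.3 2.5 3.1
   vertex 4.3 4.2 3.8
   vertex 3.6 0.4 3.0
  endloop
 endfacet
 facet normal 0.102 0.273 -0.956
  outer loop
   vertex 2.3 2.5 3.1
   vertex 1.9 2.3 3.0
   vertex 4.3 4.2 3.8
  endloop
 endfacet
 facet normal 0.168 0.151 -0.974
  outer loop
   vertex 2.3 2.5 3.1
   vertex 3.6 0.4 3.0
   vertex 1.9 2.3 3.0
  endloop
 endfacet
 facet normal 0.103 0.686 0.720
  outer loop
   vertex 2.1 3.9 4.4
   vertex 3.3 3.3 4.8
   vertex 4.3 4.2 3.8
  endloop
 endfacet
 facet normal -0.281 0.652 -0.705
  outer loop
   vertex 2.1 3.9 4.4
   vertex 4.3 4.2 3.8
   vertex 1.9 2.3 3.0
  endloop
 endfacet
 facet normal -0.308 0.017 0.951
  outer loop
   vertex 2.1 3.9 4.4
   vertex 1.9 0.3 4.4
   vertex 3.3 3.3 4.8
  endloop
 endfacet
 facet normal -0.995 0.055 0.079
  outer loop
   vertex 2.1 3.9 4.4
   vertex 1.9 2.3 3.0
   vertex 1.9 0.3 4.4
  endloop
 endfacet
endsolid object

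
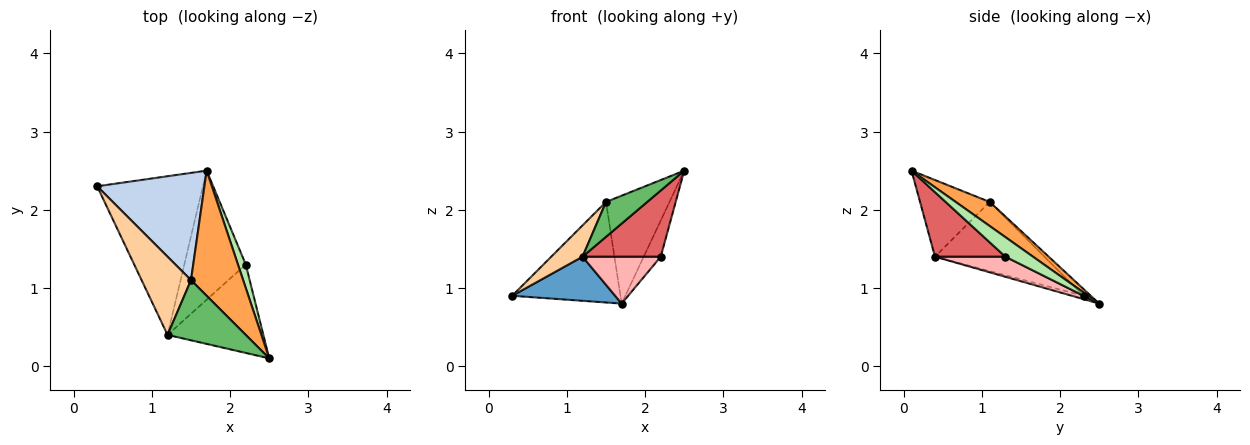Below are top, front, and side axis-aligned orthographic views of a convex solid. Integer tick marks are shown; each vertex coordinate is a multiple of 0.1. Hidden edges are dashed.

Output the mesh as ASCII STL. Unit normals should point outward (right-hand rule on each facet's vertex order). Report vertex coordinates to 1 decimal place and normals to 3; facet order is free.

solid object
 facet normal -0.031 -0.268 -0.963
  outer loop
   vertex 1.2 0.4 1.4
   vertex 0.3 2.3 0.9
   vertex 1.7 2.5 0.8
  endloop
 endfacet
 facet normal -0.046 0.683 0.729
  outer loop
   vertex 1.5 1.1 2.1
   vertex 1.7 2.5 0.8
   vertex 0.3 2.3 0.9
  endloop
 endfacet
 facet normal 0.331 0.616 0.715
  outer loop
   vertex 1.5 1.1 2.1
   vertex 2.5 0.1 2.5
   vertex 1.7 2.5 0.8
  endloop
 endfacet
 facet normal -0.793 -0.226 0.566
  outer loop
   vertex 1.5 1.1 2.1
   vertex 0.3 2.3 0.9
   vertex 1.2 0.4 1.4
  endloop
 endfacet
 facet normal -0.647 -0.383 0.660
  outer loop
   vertex 1.5 1.1 2.1
   vertex 1.2 0.4 1.4
   vertex 2.5 0.1 2.5
  endloop
 endfacet
 facet normal 0.806 0.497 0.322
  outer loop
   vertex 2.2 1.3 1.4
   vertex 1.7 2.5 0.8
   vertex 2.5 0.1 2.5
  endloop
 endfacet
 facet normal 0.475 -0.527 -0.705
  outer loop
   vertex 2.2 1.3 1.4
   vertex 2.5 0.1 2.5
   vertex 1.2 0.4 1.4
  endloop
 endfacet
 facet normal 0.294 -0.327 -0.898
  outer loop
   vertex 2.2 1.3 1.4
   vertex 1.2 0.4 1.4
   vertex 1.7 2.5 0.8
  endloop
 endfacet
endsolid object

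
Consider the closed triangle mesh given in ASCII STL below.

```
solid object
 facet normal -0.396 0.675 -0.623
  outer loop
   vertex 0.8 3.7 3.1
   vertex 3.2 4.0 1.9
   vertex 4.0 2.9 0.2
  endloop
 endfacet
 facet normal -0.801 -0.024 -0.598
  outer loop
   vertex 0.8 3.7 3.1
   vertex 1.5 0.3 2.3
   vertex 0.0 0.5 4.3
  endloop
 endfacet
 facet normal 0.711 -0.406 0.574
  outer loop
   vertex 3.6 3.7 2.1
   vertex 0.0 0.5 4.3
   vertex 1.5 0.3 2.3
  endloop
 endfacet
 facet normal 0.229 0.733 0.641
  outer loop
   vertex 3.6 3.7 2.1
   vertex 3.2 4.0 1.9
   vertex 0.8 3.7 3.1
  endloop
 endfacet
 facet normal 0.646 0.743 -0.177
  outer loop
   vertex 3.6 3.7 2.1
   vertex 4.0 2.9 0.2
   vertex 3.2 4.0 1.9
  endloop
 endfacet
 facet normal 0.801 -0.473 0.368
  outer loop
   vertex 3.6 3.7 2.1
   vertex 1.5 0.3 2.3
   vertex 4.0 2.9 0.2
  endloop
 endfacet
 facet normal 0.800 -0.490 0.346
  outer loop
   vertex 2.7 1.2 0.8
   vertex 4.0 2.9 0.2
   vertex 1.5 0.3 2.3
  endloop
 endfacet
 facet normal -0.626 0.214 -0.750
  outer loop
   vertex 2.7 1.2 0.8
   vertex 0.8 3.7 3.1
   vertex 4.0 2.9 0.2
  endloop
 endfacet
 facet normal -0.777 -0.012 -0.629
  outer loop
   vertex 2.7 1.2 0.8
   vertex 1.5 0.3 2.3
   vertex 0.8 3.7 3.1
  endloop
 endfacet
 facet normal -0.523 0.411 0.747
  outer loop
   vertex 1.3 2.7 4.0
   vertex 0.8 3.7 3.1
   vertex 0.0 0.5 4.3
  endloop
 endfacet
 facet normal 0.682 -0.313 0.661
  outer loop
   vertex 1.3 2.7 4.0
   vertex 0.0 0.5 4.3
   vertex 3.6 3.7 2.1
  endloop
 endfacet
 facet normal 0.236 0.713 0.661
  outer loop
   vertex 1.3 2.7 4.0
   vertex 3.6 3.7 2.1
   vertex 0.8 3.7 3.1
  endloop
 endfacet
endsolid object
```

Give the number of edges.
18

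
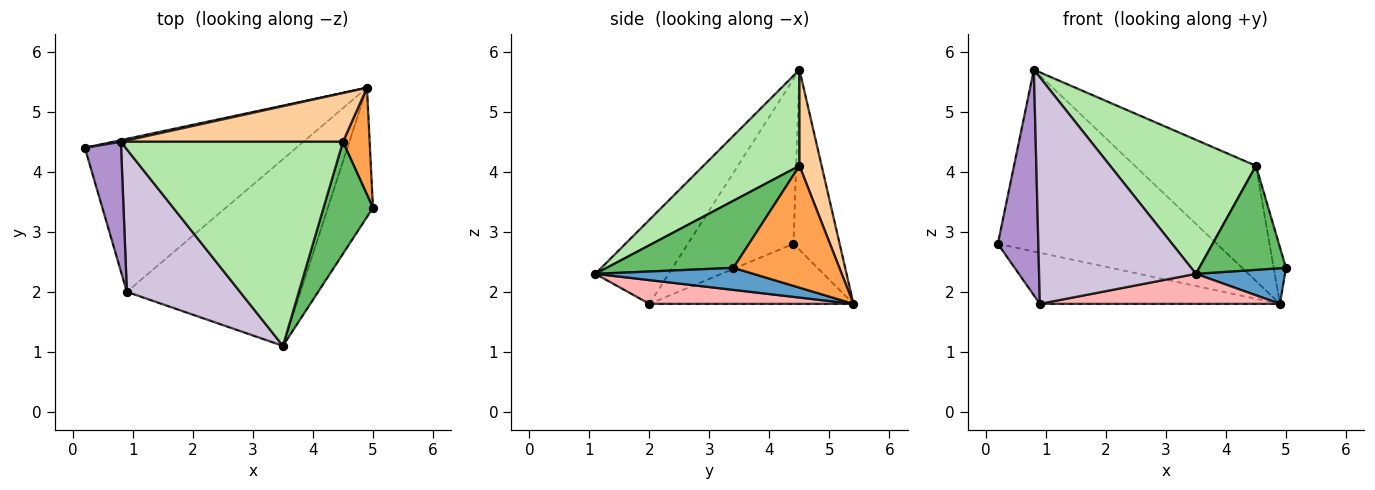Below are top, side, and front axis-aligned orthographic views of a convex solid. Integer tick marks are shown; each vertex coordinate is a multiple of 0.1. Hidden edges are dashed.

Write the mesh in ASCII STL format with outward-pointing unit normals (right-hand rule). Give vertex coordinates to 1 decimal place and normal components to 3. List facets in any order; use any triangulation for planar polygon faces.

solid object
 facet normal 0.427 -0.240 -0.872
  outer loop
   vertex 4.9 5.4 1.8
   vertex 5.0 3.4 2.4
   vertex 3.5 1.1 2.3
  endloop
 endfacet
 facet normal -0.206 0.978 0.009
  outer loop
   vertex 4.9 5.4 1.8
   vertex 0.2 4.4 2.8
   vertex 0.8 4.5 5.7
  endloop
 endfacet
 facet normal 0.971 0.112 0.213
  outer loop
   vertex 4.5 4.5 4.1
   vertex 5.0 3.4 2.4
   vertex 4.9 5.4 1.8
  endloop
 endfacet
 facet normal 0.166 0.908 0.384
  outer loop
   vertex 4.5 4.5 4.1
   vertex 4.9 5.4 1.8
   vertex 0.8 4.5 5.7
  endloop
 endfacet
 facet normal 0.705 -0.482 0.520
  outer loop
   vertex 4.5 4.5 4.1
   vertex 3.5 1.1 2.3
   vertex 5.0 3.4 2.4
  endloop
 endfacet
 facet normal 0.340 -0.516 0.786
  outer loop
   vertex 4.5 4.5 4.1
   vertex 0.8 4.5 5.7
   vertex 3.5 1.1 2.3
  endloop
 endfacet
 facet normal -0.260 0.306 -0.916
  outer loop
   vertex 0.9 2.0 1.8
   vertex 0.2 4.4 2.8
   vertex 4.9 5.4 1.8
  endloop
 endfacet
 facet normal 0.134 -0.157 -0.978
  outer loop
   vertex 0.9 2.0 1.8
   vertex 4.9 5.4 1.8
   vertex 3.5 1.1 2.3
  endloop
 endfacet
 facet normal -0.915 -0.351 0.201
  outer loop
   vertex 0.9 2.0 1.8
   vertex 0.8 4.5 5.7
   vertex 0.2 4.4 2.8
  endloop
 endfacet
 facet normal -0.368 -0.787 0.495
  outer loop
   vertex 0.9 2.0 1.8
   vertex 3.5 1.1 2.3
   vertex 0.8 4.5 5.7
  endloop
 endfacet
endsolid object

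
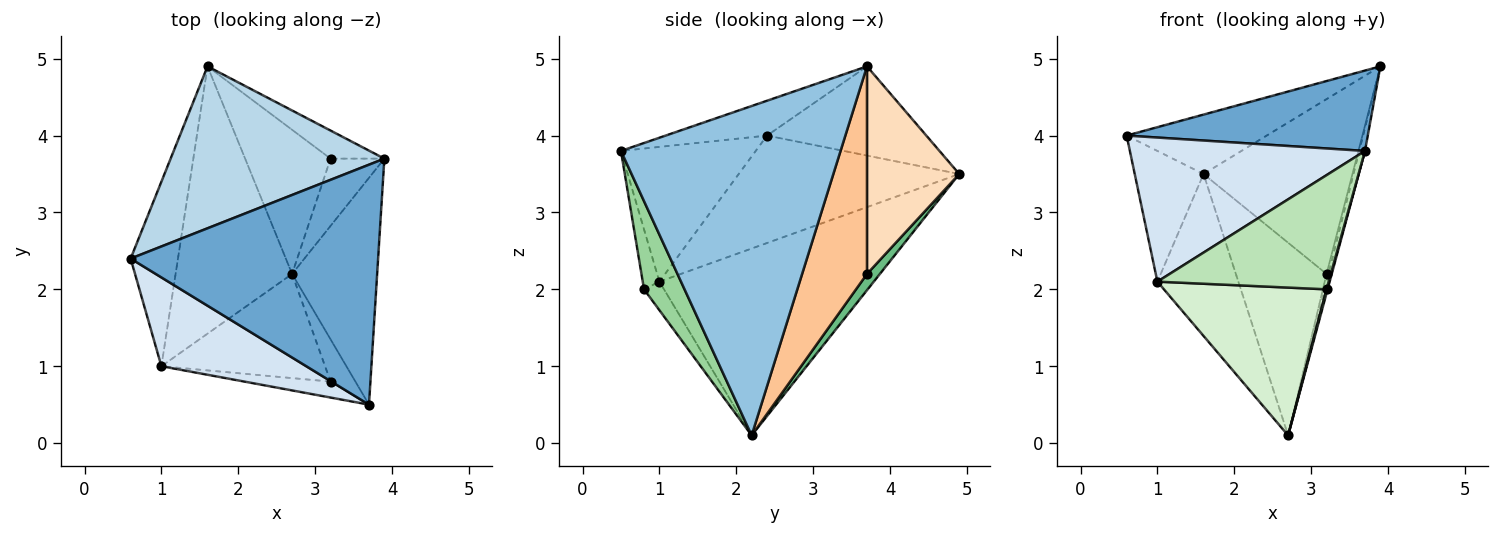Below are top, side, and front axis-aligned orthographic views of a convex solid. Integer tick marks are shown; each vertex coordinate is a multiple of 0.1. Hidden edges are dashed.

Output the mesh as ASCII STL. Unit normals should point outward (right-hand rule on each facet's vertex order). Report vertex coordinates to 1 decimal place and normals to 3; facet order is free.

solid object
 facet normal -0.132 -0.315 0.940
  outer loop
   vertex 3.7 0.5 3.8
   vertex 3.9 3.7 4.9
   vertex 0.6 2.4 4.0
  endloop
 endfacet
 facet normal 0.968 0.025 -0.250
  outer loop
   vertex 2.7 2.2 0.1
   vertex 3.9 3.7 4.9
   vertex 3.7 0.5 3.8
  endloop
 endfacet
 facet normal -0.365 0.321 0.874
  outer loop
   vertex 1.6 4.9 3.5
   vertex 0.6 2.4 4.0
   vertex 3.9 3.7 4.9
  endloop
 endfacet
 facet normal -0.439 -0.765 0.471
  outer loop
   vertex 1.0 1.0 2.1
   vertex 3.7 0.5 3.8
   vertex 0.6 2.4 4.0
  endloop
 endfacet
 facet normal -0.880 0.275 -0.388
  outer loop
   vertex 1.0 1.0 2.1
   vertex 0.6 2.4 4.0
   vertex 1.6 4.9 3.5
  endloop
 endfacet
 facet normal -0.808 0.305 -0.504
  outer loop
   vertex 1.0 1.0 2.1
   vertex 1.6 4.9 3.5
   vertex 2.7 2.2 0.1
  endloop
 endfacet
 facet normal 0.968 0.029 -0.251
  outer loop
   vertex 3.2 3.7 2.2
   vertex 3.9 3.7 4.9
   vertex 2.7 2.2 0.1
  endloop
 endfacet
 facet normal 0.522 0.842 -0.135
  outer loop
   vertex 3.2 3.7 2.2
   vertex 1.6 4.9 3.5
   vertex 3.9 3.7 4.9
  endloop
 endfacet
 facet normal 0.113 0.796 -0.595
  outer loop
   vertex 3.2 3.7 2.2
   vertex 2.7 2.2 0.1
   vertex 1.6 4.9 3.5
  endloop
 endfacet
 facet normal 0.962 -0.025 -0.271
  outer loop
   vertex 3.2 0.8 2.0
   vertex 2.7 2.2 0.1
   vertex 3.7 0.5 3.8
  endloop
 endfacet
 facet normal -0.096 -0.986 -0.138
  outer loop
   vertex 3.2 0.8 2.0
   vertex 3.7 0.5 3.8
   vertex 1.0 1.0 2.1
  endloop
 endfacet
 facet normal -0.100 -0.813 -0.573
  outer loop
   vertex 3.2 0.8 2.0
   vertex 1.0 1.0 2.1
   vertex 2.7 2.2 0.1
  endloop
 endfacet
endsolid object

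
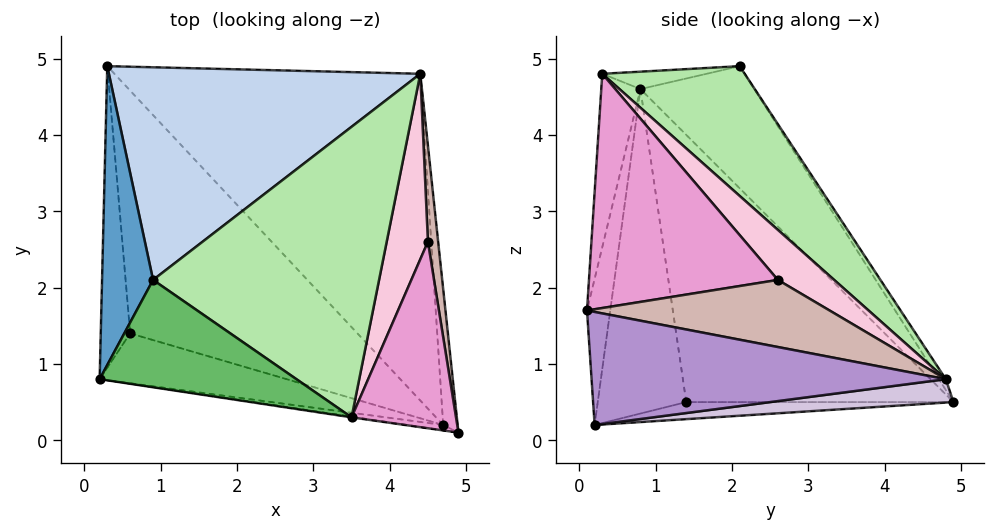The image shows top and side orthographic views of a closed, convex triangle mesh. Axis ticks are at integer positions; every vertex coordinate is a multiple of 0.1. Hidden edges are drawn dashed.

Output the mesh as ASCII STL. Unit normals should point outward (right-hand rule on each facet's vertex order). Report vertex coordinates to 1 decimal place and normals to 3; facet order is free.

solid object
 facet normal -0.854 0.378 0.357
  outer loop
   vertex 0.9 2.1 4.9
   vertex 0.3 4.9 0.5
   vertex 0.2 0.8 4.6
  endloop
 endfacet
 facet normal -0.019 0.842 0.539
  outer loop
   vertex 4.4 4.8 0.8
   vertex 0.3 4.9 0.5
   vertex 0.9 2.1 4.9
  endloop
 endfacet
 facet normal -0.990 -0.085 -0.109
  outer loop
   vertex 0.6 1.4 0.5
   vertex 0.2 0.8 4.6
   vertex 0.3 4.9 0.5
  endloop
 endfacet
 facet normal -0.150 -0.989 -0.004
  outer loop
   vertex 3.5 0.3 4.8
   vertex 0.2 0.8 4.6
   vertex 4.9 0.1 1.7
  endloop
 endfacet
 facet normal -0.087 -0.180 0.980
  outer loop
   vertex 3.5 0.3 4.8
   vertex 0.9 2.1 4.9
   vertex 0.2 0.8 4.6
  endloop
 endfacet
 facet normal 0.414 0.557 0.720
  outer loop
   vertex 3.5 0.3 4.8
   vertex 4.4 4.8 0.8
   vertex 0.9 2.1 4.9
  endloop
 endfacet
 facet normal -0.173 -0.984 -0.043
  outer loop
   vertex 4.7 0.2 0.2
   vertex 4.9 0.1 1.7
   vertex 0.2 0.8 4.6
  endloop
 endfacet
 facet normal -0.288 -0.943 -0.166
  outer loop
   vertex 4.7 0.2 0.2
   vertex 0.2 0.8 4.6
   vertex 0.6 1.4 0.5
  endloop
 endfacet
 facet normal 0.989 0.081 -0.126
  outer loop
   vertex 4.7 0.2 0.2
   vertex 4.4 4.8 0.8
   vertex 4.9 0.1 1.7
  endloop
 endfacet
 facet normal 0.076 0.134 -0.988
  outer loop
   vertex 4.7 0.2 0.2
   vertex 0.3 4.9 0.5
   vertex 4.4 4.8 0.8
  endloop
 endfacet
 facet normal -0.075 -0.006 -0.997
  outer loop
   vertex 4.7 0.2 0.2
   vertex 0.6 1.4 0.5
   vertex 0.3 4.9 0.5
  endloop
 endfacet
 facet normal 0.980 0.133 0.149
  outer loop
   vertex 4.5 2.6 2.1
   vertex 4.9 0.1 1.7
   vertex 4.4 4.8 0.8
  endloop
 endfacet
 facet normal 0.910 0.081 0.406
  outer loop
   vertex 4.5 2.6 2.1
   vertex 3.5 0.3 4.8
   vertex 4.9 0.1 1.7
  endloop
 endfacet
 facet normal 0.714 0.380 0.588
  outer loop
   vertex 4.5 2.6 2.1
   vertex 4.4 4.8 0.8
   vertex 3.5 0.3 4.8
  endloop
 endfacet
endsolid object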